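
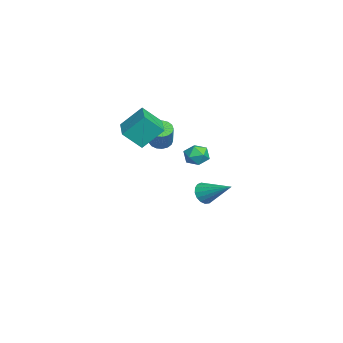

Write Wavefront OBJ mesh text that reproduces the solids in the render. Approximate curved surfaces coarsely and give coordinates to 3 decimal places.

v -1.97 -1.877 1.417
v -2.096 -0.729 2.595
v -2.027 -0.856 0.417
v -2.153 0.292 1.595
v -0.207 -1.732 1.465
v -0.333 -0.584 2.643
v -0.264 -0.711 0.465
v -0.39 0.437 1.643
v -4.201 0.215 -0.743
v -3.662 0.302 -1.114
v -2.781 0.333 0.172
v -3.319 0.245 0.543
v -3.761 0.596 -1.054
v -2.879 0.627 0.233
v -3.96 0.802 -0.922
v -3.079 0.833 0.365
v -4.215 0.874 -0.75
v -3.333 0.905 0.537
v -4.466 0.795 -0.576
v -3.585 0.826 0.711
v -4.657 0.583 -0.44
v -3.775 0.614 0.847
v -4.743 0.286 -0.374
v -3.862 0.317 0.913
v -4.705 -0.027 -0.392
v -3.823 0.004 0.894
v -4.551 -0.285 -0.491
v -3.67 -0.254 0.795
v -4.317 -0.428 -0.648
v -3.436 -0.397 0.639
v -4.057 -0.424 -0.827
v -3.175 -0.393 0.46
v -3.829 -0.274 -0.986
v -2.948 -0.243 0.301
v -3.687 -0.012 -1.09
v -2.805 0.019 0.197
v -2.59 2.544 -3.971
v -2.103 2.578 -4.528
v -1.59 3.956 -3.009
v -2.351 2.815 -4.617
v -2.654 2.989 -4.558
v -2.942 3.062 -4.365
v -3.149 3.015 -4.082
v -3.228 2.861 -3.773
v -3.161 2.634 -3.51
v -2.963 2.386 -3.352
v -2.68 2.175 -3.336
v -2.376 2.048 -3.466
v -2.12 2.034 -3.711
v -1.973 2.138 -4.016
v -1.967 2.334 -4.311
v 3.458 2.696 1.345
v 3.886 2.154 1.124
v 2.854 1.946 2.016
v 3.282 1.404 1.795
v 3.548 1.925 2.225
v 3.922 2.388 1.81
v 2.818 1.712 1.33
v 3.192 2.175 0.915
v 3.491 1.545 1.115
v 3.942 1.677 1.668
v 2.798 2.423 1.472
v 3.249 2.555 2.025
f 2 4 1
f 5 2 1
f 1 4 3
f 3 5 1
f 2 8 4
f 6 2 5
f 6 8 2
f 4 8 3
f 7 5 3
f 3 8 7
f 7 6 5
f 8 6 7
f 10 9 13
f 10 13 11
f 11 13 14
f 11 14 12
f 13 9 15
f 13 15 14
f 14 15 16
f 14 16 12
f 15 9 17
f 15 17 16
f 16 17 18
f 16 18 12
f 17 9 19
f 17 19 18
f 18 19 20
f 18 20 12
f 19 9 21
f 19 21 20
f 20 21 22
f 20 22 12
f 21 9 23
f 21 23 22
f 22 23 24
f 22 24 12
f 23 9 25
f 23 25 24
f 24 25 26
f 24 26 12
f 25 9 27
f 25 27 26
f 26 27 28
f 26 28 12
f 27 9 29
f 27 29 28
f 28 29 30
f 28 30 12
f 29 9 31
f 29 31 30
f 30 31 32
f 30 32 12
f 31 9 33
f 31 33 32
f 32 33 34
f 32 34 12
f 33 9 35
f 33 35 34
f 34 35 36
f 34 36 12
f 35 9 10
f 35 10 36
f 36 10 11
f 36 11 12
f 38 37 40
f 38 40 39
f 40 37 41
f 40 41 39
f 41 37 42
f 41 42 39
f 42 37 43
f 42 43 39
f 43 37 44
f 43 44 39
f 44 37 45
f 44 45 39
f 45 37 46
f 45 46 39
f 46 37 47
f 46 47 39
f 47 37 48
f 47 48 39
f 48 37 49
f 48 49 39
f 49 37 50
f 49 50 39
f 50 37 51
f 50 51 39
f 51 37 38
f 51 38 39
f 52 63 57
f 52 57 53
f 52 53 59
f 52 59 62
f 52 62 63
f 53 57 61
f 57 63 56
f 63 62 54
f 62 59 58
f 59 53 60
f 55 61 56
f 55 56 54
f 55 54 58
f 55 58 60
f 55 60 61
f 56 61 57
f 54 56 63
f 58 54 62
f 60 58 59
f 61 60 53



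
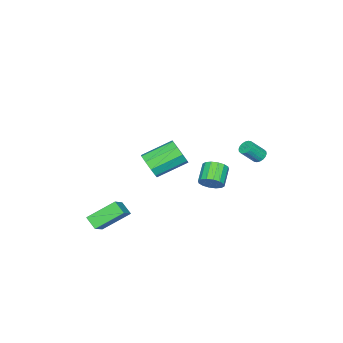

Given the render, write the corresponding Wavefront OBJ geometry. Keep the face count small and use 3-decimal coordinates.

v 3.961 -1.984 -4.479
v 3.759 -2.725 -3.904
v 2.772 -0.793 -3.362
v 2.57 -1.534 -2.787
v 5.21 -1.606 -3.553
v 5.008 -2.347 -2.978
v 4.021 -0.415 -2.436
v 3.819 -1.156 -1.861
v -0.753 2.47 -1.565
v -0.28 2.062 -1.082
v -1.374 1.682 -0.332
v -1.847 2.09 -0.815
v -0.299 2.436 -0.92
v -1.393 2.057 -0.169
v -0.439 2.82 -0.93
v -1.533 2.44 -0.18
v -0.664 3.11 -1.111
v -1.758 2.73 -0.361
v -0.912 3.229 -1.414
v -2.006 2.849 -0.663
v -1.118 3.144 -1.757
v -2.212 2.764 -1.006
v -1.226 2.878 -2.048
v -2.32 2.498 -1.298
v -1.207 2.503 -2.211
v -2.301 2.124 -1.46
v -1.067 2.12 -2.2
v -2.161 1.74 -1.45
v -0.842 1.83 -2.019
v -1.936 1.45 -1.269
v -0.594 1.711 -1.717
v -1.688 1.331 -0.966
v -0.388 1.796 -1.374
v -1.482 1.416 -0.623
v -4.05 3.754 -0.5
v -3.609 3.846 -0.779
v -2.89 3.318 0.18
v -3.33 3.226 0.46
v -3.633 4.043 -0.653
v -2.914 3.516 0.307
v -3.74 4.184 -0.496
v -3.02 3.656 0.464
v -3.908 4.239 -0.34
v -3.188 3.711 0.62
v -4.104 4.198 -0.215
v -3.384 3.67 0.744
v -4.289 4.069 -0.147
v -3.57 3.541 0.812
v -4.427 3.877 -0.149
v -3.708 3.35 0.811
v -4.49 3.662 -0.22
v -3.771 3.134 0.739
v -4.466 3.464 -0.347
v -3.747 2.937 0.613
v -4.36 3.324 -0.504
v -3.64 2.796 0.456
v -4.192 3.269 -0.66
v -3.472 2.741 0.3
v -3.996 3.31 -0.784
v -3.276 2.782 0.175
v -3.81 3.439 -0.852
v -3.091 2.911 0.107
v -3.672 3.63 -0.851
v -2.953 3.103 0.109
v 4.563 1.697 2.565
v 5.113 1.838 3.251
v 3.726 3.004 4.121
v 3.177 2.863 3.435
v 5.201 2.262 2.823
v 3.814 3.428 3.693
v 4.99 2.422 2.274
v 3.604 3.588 3.144
v 4.581 2.242 1.862
v 3.194 3.408 2.732
v 4.163 1.807 1.778
v 2.776 2.973 2.648
v 3.932 1.321 2.063
v 2.545 2.487 2.933
v 3.997 1.011 2.582
v 2.61 2.177 3.452
v 4.327 1.021 3.094
v 2.94 2.187 3.964
v 4.768 1.348 3.358
v 3.381 2.514 4.228
f 2 4 1
f 5 2 1
f 1 4 3
f 3 5 1
f 2 8 4
f 6 2 5
f 6 8 2
f 4 8 3
f 7 5 3
f 3 8 7
f 7 6 5
f 8 6 7
f 10 9 13
f 10 13 11
f 11 13 14
f 11 14 12
f 13 9 15
f 13 15 14
f 14 15 16
f 14 16 12
f 15 9 17
f 15 17 16
f 16 17 18
f 16 18 12
f 17 9 19
f 17 19 18
f 18 19 20
f 18 20 12
f 19 9 21
f 19 21 20
f 20 21 22
f 20 22 12
f 21 9 23
f 21 23 22
f 22 23 24
f 22 24 12
f 23 9 25
f 23 25 24
f 24 25 26
f 24 26 12
f 25 9 27
f 25 27 26
f 26 27 28
f 26 28 12
f 27 9 29
f 27 29 28
f 28 29 30
f 28 30 12
f 29 9 31
f 29 31 30
f 30 31 32
f 30 32 12
f 31 9 33
f 31 33 32
f 32 33 34
f 32 34 12
f 33 9 10
f 33 10 34
f 34 10 11
f 34 11 12
f 36 35 39
f 36 39 37
f 37 39 40
f 37 40 38
f 39 35 41
f 39 41 40
f 40 41 42
f 40 42 38
f 41 35 43
f 41 43 42
f 42 43 44
f 42 44 38
f 43 35 45
f 43 45 44
f 44 45 46
f 44 46 38
f 45 35 47
f 45 47 46
f 46 47 48
f 46 48 38
f 47 35 49
f 47 49 48
f 48 49 50
f 48 50 38
f 49 35 51
f 49 51 50
f 50 51 52
f 50 52 38
f 51 35 53
f 51 53 52
f 52 53 54
f 52 54 38
f 53 35 55
f 53 55 54
f 54 55 56
f 54 56 38
f 55 35 57
f 55 57 56
f 56 57 58
f 56 58 38
f 57 35 59
f 57 59 58
f 58 59 60
f 58 60 38
f 59 35 61
f 59 61 60
f 60 61 62
f 60 62 38
f 61 35 63
f 61 63 62
f 62 63 64
f 62 64 38
f 63 35 36
f 63 36 64
f 64 36 37
f 64 37 38
f 66 65 69
f 66 69 67
f 67 69 70
f 67 70 68
f 69 65 71
f 69 71 70
f 70 71 72
f 70 72 68
f 71 65 73
f 71 73 72
f 72 73 74
f 72 74 68
f 73 65 75
f 73 75 74
f 74 75 76
f 74 76 68
f 75 65 77
f 75 77 76
f 76 77 78
f 76 78 68
f 77 65 79
f 77 79 78
f 78 79 80
f 78 80 68
f 79 65 81
f 79 81 80
f 80 81 82
f 80 82 68
f 81 65 83
f 81 83 82
f 82 83 84
f 82 84 68
f 83 65 66
f 83 66 84
f 84 66 67
f 84 67 68



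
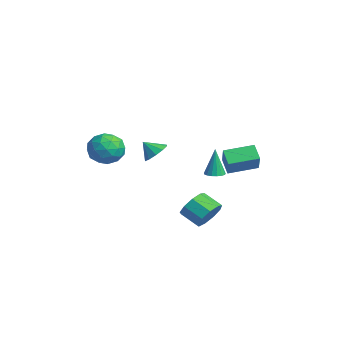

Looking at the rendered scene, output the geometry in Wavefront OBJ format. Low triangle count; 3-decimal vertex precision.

v 1.894 -2.106 3.073
v 2.204 -1.614 3.623
v 1.526 -2.694 3.807
v 1.746 -1.458 3.519
v 1.345 -1.549 3.244
v 1.154 -1.853 2.904
v 1.245 -2.253 2.629
v 1.585 -2.597 2.523
v 2.042 -2.753 2.628
v 2.443 -2.662 2.902
v 2.634 -2.358 3.242
v 2.543 -1.958 3.518
v 1.932 1.873 1.051
v 1.134 1.882 1.733
v 2.19 3.54 1.33
v 1.392 3.549 2.012
v 2.848 1.551 2.128
v 2.05 1.56 2.81
v 3.106 3.218 2.407
v 2.308 3.227 3.089
v -3.478 -2.05 0.959
v -2.794 -2.937 1.202
v -4.946 -3.023 1.538
v -4.262 -3.91 1.781
v -4.203 -2.952 2.407
v -3.296 -2.351 2.05
v -4.444 -3.609 0.69
v -3.537 -3.008 0.333
v -3.391 -3.901 1.036
v -3.242 -3.494 2.098
v -4.498 -2.466 0.642
v -4.349 -2.059 1.704
v -3.007 -2.408 1.03
v -4.733 -3.552 1.71
v -4.698 -2.989 2.078
v -4.297 -3.51 2.221
v -3.302 -2.063 1.528
v -2.9 -2.585 1.671
v -3.728 -2.594 2.379
v -4.84 -3.375 1.069
v -4.438 -3.897 1.212
v -3.443 -2.45 0.519
v -3.042 -2.971 0.662
v -4.012 -3.366 0.361
v -2.956 -3.496 1.075
v -3.819 -4.068 1.415
v -3.926 -3.891 0.774
v -3.393 -3.537 0.564
v -2.868 -3.257 1.699
v -3.732 -3.829 2.039
v -3.697 -3.266 2.407
v -3.163 -2.912 2.197
v -3.22 -3.824 1.601
v -4.008 -2.131 0.701
v -4.872 -2.703 1.041
v -4.577 -3.048 0.543
v -4.043 -2.694 0.333
v -3.921 -1.892 1.325
v -4.784 -2.464 1.665
v -4.347 -2.423 2.176
v -3.814 -2.069 1.966
v -4.52 -2.136 1.139
v -3.27 3.181 -1.176
v -2.786 2.814 -1.118
v -3.43 3.259 0.656
v -2.671 3.082 -1.119
v -2.693 3.373 -1.134
v -2.847 3.62 -1.158
v -3.099 3.766 -1.186
v -3.389 3.778 -1.212
v -3.653 3.653 -1.229
v -3.828 3.42 -1.235
v -3.876 3.132 -1.226
v -3.786 2.855 -1.206
v -3.577 2.653 -1.18
v -3.298 2.572 -1.152
v -3.012 2.63 -1.13
v 3.379 0.32 -1.242
v 3.75 0.634 -0.426
v 2.891 -0.026 0.218
v 2.521 -0.34 -0.598
v 3.285 1.04 -0.629
v 2.426 0.38 0.014
v 2.865 1.109 -1.12
v 2.006 0.449 -0.476
v 2.685 0.809 -1.667
v 1.826 0.149 -1.024
v 2.83 0.28 -2.016
v 1.971 -0.38 -1.372
v 3.232 -0.23 -2.002
v 2.373 -0.89 -1.358
v 3.703 -0.483 -1.633
v 2.845 -1.143 -0.989
v 4.023 -0.36 -1.081
v 3.164 -1.02 -0.437
v 4.041 0.081 -0.604
v 3.183 -0.579 0.04
f 2 1 4
f 2 4 3
f 4 1 5
f 4 5 3
f 5 1 6
f 5 6 3
f 6 1 7
f 6 7 3
f 7 1 8
f 7 8 3
f 8 1 9
f 8 9 3
f 9 1 10
f 9 10 3
f 10 1 11
f 10 11 3
f 11 1 12
f 11 12 3
f 12 1 2
f 12 2 3
f 14 16 13
f 17 14 13
f 13 16 15
f 15 17 13
f 14 20 16
f 18 14 17
f 18 20 14
f 16 20 15
f 19 17 15
f 15 20 19
f 19 18 17
f 20 18 19
f 21 58 37
f 58 32 61
f 37 61 26
f 58 61 37
f 21 37 33
f 37 26 38
f 33 38 22
f 37 38 33
f 21 33 42
f 33 22 43
f 42 43 28
f 33 43 42
f 21 42 54
f 42 28 57
f 54 57 31
f 42 57 54
f 21 54 58
f 54 31 62
f 58 62 32
f 54 62 58
f 22 38 49
f 38 26 52
f 49 52 30
f 38 52 49
f 26 61 39
f 61 32 60
f 39 60 25
f 61 60 39
f 32 62 59
f 62 31 55
f 59 55 23
f 62 55 59
f 31 57 56
f 57 28 44
f 56 44 27
f 57 44 56
f 28 43 48
f 43 22 45
f 48 45 29
f 43 45 48
f 24 50 36
f 50 30 51
f 36 51 25
f 50 51 36
f 24 36 34
f 36 25 35
f 34 35 23
f 36 35 34
f 24 34 41
f 34 23 40
f 41 40 27
f 34 40 41
f 24 41 46
f 41 27 47
f 46 47 29
f 41 47 46
f 24 46 50
f 46 29 53
f 50 53 30
f 46 53 50
f 25 51 39
f 51 30 52
f 39 52 26
f 51 52 39
f 23 35 59
f 35 25 60
f 59 60 32
f 35 60 59
f 27 40 56
f 40 23 55
f 56 55 31
f 40 55 56
f 29 47 48
f 47 27 44
f 48 44 28
f 47 44 48
f 30 53 49
f 53 29 45
f 49 45 22
f 53 45 49
f 64 63 66
f 64 66 65
f 66 63 67
f 66 67 65
f 67 63 68
f 67 68 65
f 68 63 69
f 68 69 65
f 69 63 70
f 69 70 65
f 70 63 71
f 70 71 65
f 71 63 72
f 71 72 65
f 72 63 73
f 72 73 65
f 73 63 74
f 73 74 65
f 74 63 75
f 74 75 65
f 75 63 76
f 75 76 65
f 76 63 77
f 76 77 65
f 77 63 64
f 77 64 65
f 79 78 82
f 79 82 80
f 80 82 83
f 80 83 81
f 82 78 84
f 82 84 83
f 83 84 85
f 83 85 81
f 84 78 86
f 84 86 85
f 85 86 87
f 85 87 81
f 86 78 88
f 86 88 87
f 87 88 89
f 87 89 81
f 88 78 90
f 88 90 89
f 89 90 91
f 89 91 81
f 90 78 92
f 90 92 91
f 91 92 93
f 91 93 81
f 92 78 94
f 92 94 93
f 93 94 95
f 93 95 81
f 94 78 96
f 94 96 95
f 95 96 97
f 95 97 81
f 96 78 79
f 96 79 97
f 97 79 80
f 97 80 81



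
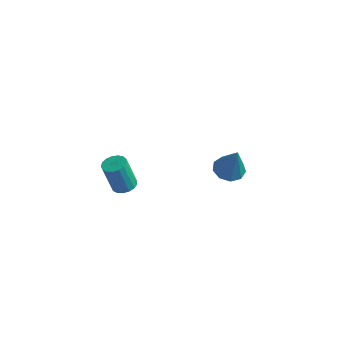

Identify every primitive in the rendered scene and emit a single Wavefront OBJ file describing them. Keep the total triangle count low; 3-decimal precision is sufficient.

v 2.266 -3.143 2.167
v 2.717 -3.399 2.205
v 2.445 -3.673 3.572
v 1.994 -3.417 3.533
v 2.776 -3.165 2.264
v 2.505 -3.438 3.631
v 2.719 -2.925 2.3
v 2.447 -3.199 3.667
v 2.557 -2.736 2.306
v 2.286 -3.009 3.673
v 2.329 -2.64 2.28
v 2.058 -2.913 3.647
v 2.087 -2.659 2.228
v 1.815 -2.932 3.595
v 1.885 -2.789 2.162
v 1.613 -3.063 3.529
v 1.771 -3 2.097
v 1.499 -3.274 3.464
v 1.77 -3.244 2.048
v 1.498 -3.518 3.414
v 1.883 -3.465 2.026
v 1.611 -3.739 3.393
v 2.083 -3.612 2.036
v 1.811 -3.886 3.403
v 2.325 -3.652 2.077
v 2.054 -3.925 3.443
v 2.554 -3.575 2.138
v 2.283 -3.848 3.504
v 3.565 2.037 0.146
v 4.13 2.422 -0.006
v 4.115 1.823 1.654
v 3.78 2.703 0.162
v 3.33 2.672 0.321
v 2.99 2.345 0.399
v 2.918 1.873 0.358
v 3.15 1.478 0.218
v 3.576 1.345 0.044
v 3.996 1.535 -0.083
v 4.215 1.961 -0.102
f 2 1 5
f 2 5 3
f 3 5 6
f 3 6 4
f 5 1 7
f 5 7 6
f 6 7 8
f 6 8 4
f 7 1 9
f 7 9 8
f 8 9 10
f 8 10 4
f 9 1 11
f 9 11 10
f 10 11 12
f 10 12 4
f 11 1 13
f 11 13 12
f 12 13 14
f 12 14 4
f 13 1 15
f 13 15 14
f 14 15 16
f 14 16 4
f 15 1 17
f 15 17 16
f 16 17 18
f 16 18 4
f 17 1 19
f 17 19 18
f 18 19 20
f 18 20 4
f 19 1 21
f 19 21 20
f 20 21 22
f 20 22 4
f 21 1 23
f 21 23 22
f 22 23 24
f 22 24 4
f 23 1 25
f 23 25 24
f 24 25 26
f 24 26 4
f 25 1 27
f 25 27 26
f 26 27 28
f 26 28 4
f 27 1 2
f 27 2 28
f 28 2 3
f 28 3 4
f 30 29 32
f 30 32 31
f 32 29 33
f 32 33 31
f 33 29 34
f 33 34 31
f 34 29 35
f 34 35 31
f 35 29 36
f 35 36 31
f 36 29 37
f 36 37 31
f 37 29 38
f 37 38 31
f 38 29 39
f 38 39 31
f 39 29 30
f 39 30 31



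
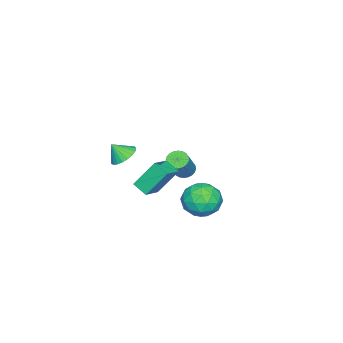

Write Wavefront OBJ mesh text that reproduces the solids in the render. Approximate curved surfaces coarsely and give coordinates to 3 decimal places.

v 3.422 -2.456 2.149
v 3.906 -2.901 1.693
v 3.658 -3.024 2.951
v 4.112 -2.663 1.801
v 4.199 -2.389 1.969
v 4.151 -2.127 2.168
v 3.978 -1.922 2.364
v 3.708 -1.809 2.523
v 3.389 -1.808 2.617
v 3.076 -1.92 2.63
v 2.822 -2.124 2.56
v 2.673 -2.385 2.419
v 2.653 -2.659 2.231
v 2.766 -2.898 2.029
v 2.993 -3.06 1.848
v 3.293 -3.118 1.719
v 3.617 -3.062 1.664
v -0.69 1.02 -2.212
v 0.259 0.376 -1.945
v -1.119 -0.196 -3.615
v -0.17 -0.84 -3.348
v -1.084 -0.802 -2.606
v -0.819 -0.051 -1.739
v -0.041 0.231 -3.821
v 0.224 0.982 -2.954
v 0.66 -0.112 -2.939
v 0.016 -0.75 -2.188
v -0.876 0.93 -3.372
v -1.52 0.292 -2.621
v -0.177 0.805 -1.956
v -0.683 -0.625 -3.604
v -1.22 -0.603 -3.169
v -0.662 -0.981 -3.011
v -0.811 0.554 -1.834
v -0.253 0.175 -1.677
v -1.043 -0.517 -2.066
v -0.607 0.005 -3.883
v -0.049 -0.374 -3.726
v -0.198 1.161 -2.549
v 0.36 0.783 -2.391
v 0.183 0.697 -3.494
v 0.616 0.14 -2.383
v 0.363 -0.575 -3.207
v 0.439 0.054 -3.485
v 0.595 0.496 -2.976
v 0.237 -0.236 -1.941
v -0.015 -0.95 -2.766
v -0.553 -0.928 -2.33
v -0.397 -0.487 -1.82
v 0.473 -0.522 -2.526
v -0.845 1.13 -2.794
v -1.097 0.416 -3.619
v -0.463 0.667 -3.74
v -0.307 1.108 -3.23
v -1.223 0.755 -2.353
v -1.476 0.04 -3.177
v -1.455 -0.316 -2.584
v -1.299 0.126 -2.075
v -1.333 0.702 -3.034
v -4.039 -2.65 -3.286
v -3.582 -2.948 -3.62
v -2.443 -2.828 -2.168
v -2.901 -2.53 -1.834
v -3.535 -2.709 -3.677
v -2.397 -2.589 -2.224
v -3.566 -2.461 -3.673
v -2.427 -2.341 -2.22
v -3.668 -2.242 -3.611
v -2.529 -2.122 -2.158
v -3.827 -2.085 -3.5
v -2.688 -1.965 -2.047
v -4.019 -2.014 -3.356
v -2.88 -1.894 -1.903
v -4.213 -2.04 -3.201
v -3.074 -1.92 -1.748
v -4.381 -2.159 -3.059
v -3.242 -2.038 -1.607
v -4.497 -2.352 -2.952
v -3.358 -2.232 -1.5
v -4.543 -2.591 -2.896
v -3.405 -2.471 -1.443
v -4.513 -2.839 -2.9
v -3.374 -2.719 -1.447
v -4.411 -3.058 -2.962
v -3.272 -2.938 -1.509
v -4.252 -3.215 -3.073
v -3.113 -3.095 -1.62
v -4.06 -3.286 -3.217
v -2.921 -3.166 -1.764
v -3.866 -3.26 -3.372
v -2.727 -3.14 -1.919
v -3.698 -3.142 -3.513
v -2.559 -3.021 -2.061
v -1.574 -1.787 -1.771
v -1.814 -2.65 -1.326
v -0.345 -1.871 -1.27
v -0.585 -2.734 -0.825
v -0.995 -2.766 -3.355
v -1.235 -3.629 -2.91
v 0.234 -2.85 -2.854
v -0.006 -3.713 -2.409
f 2 1 4
f 2 4 3
f 4 1 5
f 4 5 3
f 5 1 6
f 5 6 3
f 6 1 7
f 6 7 3
f 7 1 8
f 7 8 3
f 8 1 9
f 8 9 3
f 9 1 10
f 9 10 3
f 10 1 11
f 10 11 3
f 11 1 12
f 11 12 3
f 12 1 13
f 12 13 3
f 13 1 14
f 13 14 3
f 14 1 15
f 14 15 3
f 15 1 16
f 15 16 3
f 16 1 17
f 16 17 3
f 17 1 2
f 17 2 3
f 18 55 34
f 55 29 58
f 34 58 23
f 55 58 34
f 18 34 30
f 34 23 35
f 30 35 19
f 34 35 30
f 18 30 39
f 30 19 40
f 39 40 25
f 30 40 39
f 18 39 51
f 39 25 54
f 51 54 28
f 39 54 51
f 18 51 55
f 51 28 59
f 55 59 29
f 51 59 55
f 19 35 46
f 35 23 49
f 46 49 27
f 35 49 46
f 23 58 36
f 58 29 57
f 36 57 22
f 58 57 36
f 29 59 56
f 59 28 52
f 56 52 20
f 59 52 56
f 28 54 53
f 54 25 41
f 53 41 24
f 54 41 53
f 25 40 45
f 40 19 42
f 45 42 26
f 40 42 45
f 21 47 33
f 47 27 48
f 33 48 22
f 47 48 33
f 21 33 31
f 33 22 32
f 31 32 20
f 33 32 31
f 21 31 38
f 31 20 37
f 38 37 24
f 31 37 38
f 21 38 43
f 38 24 44
f 43 44 26
f 38 44 43
f 21 43 47
f 43 26 50
f 47 50 27
f 43 50 47
f 22 48 36
f 48 27 49
f 36 49 23
f 48 49 36
f 20 32 56
f 32 22 57
f 56 57 29
f 32 57 56
f 24 37 53
f 37 20 52
f 53 52 28
f 37 52 53
f 26 44 45
f 44 24 41
f 45 41 25
f 44 41 45
f 27 50 46
f 50 26 42
f 46 42 19
f 50 42 46
f 61 60 64
f 61 64 62
f 62 64 65
f 62 65 63
f 64 60 66
f 64 66 65
f 65 66 67
f 65 67 63
f 66 60 68
f 66 68 67
f 67 68 69
f 67 69 63
f 68 60 70
f 68 70 69
f 69 70 71
f 69 71 63
f 70 60 72
f 70 72 71
f 71 72 73
f 71 73 63
f 72 60 74
f 72 74 73
f 73 74 75
f 73 75 63
f 74 60 76
f 74 76 75
f 75 76 77
f 75 77 63
f 76 60 78
f 76 78 77
f 77 78 79
f 77 79 63
f 78 60 80
f 78 80 79
f 79 80 81
f 79 81 63
f 80 60 82
f 80 82 81
f 81 82 83
f 81 83 63
f 82 60 84
f 82 84 83
f 83 84 85
f 83 85 63
f 84 60 86
f 84 86 85
f 85 86 87
f 85 87 63
f 86 60 88
f 86 88 87
f 87 88 89
f 87 89 63
f 88 60 90
f 88 90 89
f 89 90 91
f 89 91 63
f 90 60 92
f 90 92 91
f 91 92 93
f 91 93 63
f 92 60 61
f 92 61 93
f 93 61 62
f 93 62 63
f 95 97 94
f 98 95 94
f 94 97 96
f 96 98 94
f 95 101 97
f 99 95 98
f 99 101 95
f 97 101 96
f 100 98 96
f 96 101 100
f 100 99 98
f 101 99 100



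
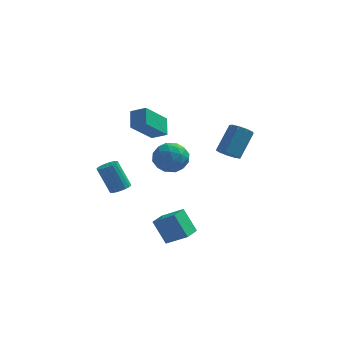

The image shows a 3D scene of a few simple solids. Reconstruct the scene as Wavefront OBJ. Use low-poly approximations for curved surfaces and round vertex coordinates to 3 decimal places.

v -1.319 -3.137 1.442
v -0.833 -2.83 1.612
v -1.554 -2.515 3.108
v -2.041 -2.823 2.938
v -0.985 -2.642 1.499
v -1.707 -2.327 2.994
v -1.204 -2.553 1.375
v -1.926 -2.238 2.87
v -1.446 -2.579 1.264
v -2.167 -2.264 2.759
v -1.662 -2.716 1.188
v -2.383 -2.401 2.684
v -1.811 -2.936 1.163
v -2.532 -2.621 2.658
v -1.862 -3.196 1.193
v -2.583 -2.881 2.688
v -1.806 -3.445 1.272
v -2.527 -3.13 2.768
v -1.653 -3.633 1.386
v -2.375 -3.318 2.881
v -1.434 -3.722 1.51
v -2.156 -3.407 3.005
v -1.193 -3.696 1.621
v -1.914 -3.381 3.116
v -0.977 -3.559 1.696
v -1.698 -3.244 3.192
v -0.828 -3.339 1.722
v -1.549 -3.024 3.217
v -0.777 -3.079 1.692
v -1.498 -2.764 3.187
v 0.344 -0.777 3.376
v 1.1 -0.076 3.226
v 0.86 -1.624 2.014
v 1.616 -0.923 1.864
v 1.658 -1.568 2.68
v 1.34 -1.045 3.521
v 0.62 -0.655 1.719
v 0.302 -0.132 2.56
v 1.27 -0.001 2.202
v 1.912 -0.565 2.796
v 0.048 -1.135 2.444
v 0.69 -1.699 3.038
v 0.677 -0.352 3.42
v 1.283 -1.348 1.82
v 1.309 -1.727 2.299
v 1.752 -1.315 2.211
v 0.818 -0.922 3.594
v 1.262 -0.51 3.506
v 1.59 -1.387 3.185
v 0.698 -1.19 1.734
v 1.142 -0.778 1.646
v 0.208 -0.385 3.029
v 0.651 0.027 2.941
v 0.37 -0.313 2.055
v 1.221 0.104 2.731
v 1.524 -0.394 1.93
v 0.939 -0.236 1.844
v 0.752 0.071 2.339
v 1.598 -0.228 3.08
v 1.901 -0.726 2.28
v 1.926 -1.105 2.759
v 1.739 -0.798 3.253
v 1.698 -0.184 2.478
v 0.059 -0.974 2.96
v 0.362 -1.472 2.16
v 0.221 -0.902 1.987
v 0.034 -0.595 2.481
v 0.436 -1.306 3.31
v 0.739 -1.804 2.509
v 1.208 -1.771 2.901
v 1.021 -1.464 3.396
v 0.262 -1.516 2.762
v -0.501 0.569 4.27
v -0.634 1.501 4.999
v -1.365 0.772 3.854
v -1.498 1.703 4.583
v 0.458 1.797 2.877
v 0.325 2.728 3.606
v -0.406 1.999 2.461
v -0.539 2.931 3.19
v 1.155 -4.29 -1.78
v 0.42 -3.854 -0.486
v 1.498 -3.216 -1.947
v 0.763 -2.78 -0.653
v 2.297 -4.54 -1.047
v 1.562 -4.104 0.247
v 2.64 -3.466 -1.214
v 1.905 -3.03 0.08
v 3.666 2.553 1.178
v 4.303 2.612 0.849
v 4.912 3.747 2.232
v 4.274 3.687 2.562
v 3.999 2.966 0.692
v 4.608 4.101 2.076
v 3.539 3.127 0.763
v 4.147 4.262 2.146
v 3.138 3.019 1.028
v 3.747 4.154 2.411
v 2.984 2.693 1.363
v 3.593 3.827 2.747
v 3.149 2.301 1.612
v 3.758 3.436 2.995
v 3.556 2.027 1.658
v 4.164 3.162 3.041
v 4.014 1.999 1.479
v 4.623 3.134 2.863
v 4.309 2.23 1.16
v 4.918 3.365 2.543
f 2 1 5
f 2 5 3
f 3 5 6
f 3 6 4
f 5 1 7
f 5 7 6
f 6 7 8
f 6 8 4
f 7 1 9
f 7 9 8
f 8 9 10
f 8 10 4
f 9 1 11
f 9 11 10
f 10 11 12
f 10 12 4
f 11 1 13
f 11 13 12
f 12 13 14
f 12 14 4
f 13 1 15
f 13 15 14
f 14 15 16
f 14 16 4
f 15 1 17
f 15 17 16
f 16 17 18
f 16 18 4
f 17 1 19
f 17 19 18
f 18 19 20
f 18 20 4
f 19 1 21
f 19 21 20
f 20 21 22
f 20 22 4
f 21 1 23
f 21 23 22
f 22 23 24
f 22 24 4
f 23 1 25
f 23 25 24
f 24 25 26
f 24 26 4
f 25 1 27
f 25 27 26
f 26 27 28
f 26 28 4
f 27 1 29
f 27 29 28
f 28 29 30
f 28 30 4
f 29 1 2
f 29 2 30
f 30 2 3
f 30 3 4
f 31 68 47
f 68 42 71
f 47 71 36
f 68 71 47
f 31 47 43
f 47 36 48
f 43 48 32
f 47 48 43
f 31 43 52
f 43 32 53
f 52 53 38
f 43 53 52
f 31 52 64
f 52 38 67
f 64 67 41
f 52 67 64
f 31 64 68
f 64 41 72
f 68 72 42
f 64 72 68
f 32 48 59
f 48 36 62
f 59 62 40
f 48 62 59
f 36 71 49
f 71 42 70
f 49 70 35
f 71 70 49
f 42 72 69
f 72 41 65
f 69 65 33
f 72 65 69
f 41 67 66
f 67 38 54
f 66 54 37
f 67 54 66
f 38 53 58
f 53 32 55
f 58 55 39
f 53 55 58
f 34 60 46
f 60 40 61
f 46 61 35
f 60 61 46
f 34 46 44
f 46 35 45
f 44 45 33
f 46 45 44
f 34 44 51
f 44 33 50
f 51 50 37
f 44 50 51
f 34 51 56
f 51 37 57
f 56 57 39
f 51 57 56
f 34 56 60
f 56 39 63
f 60 63 40
f 56 63 60
f 35 61 49
f 61 40 62
f 49 62 36
f 61 62 49
f 33 45 69
f 45 35 70
f 69 70 42
f 45 70 69
f 37 50 66
f 50 33 65
f 66 65 41
f 50 65 66
f 39 57 58
f 57 37 54
f 58 54 38
f 57 54 58
f 40 63 59
f 63 39 55
f 59 55 32
f 63 55 59
f 74 76 73
f 77 74 73
f 73 76 75
f 75 77 73
f 74 80 76
f 78 74 77
f 78 80 74
f 76 80 75
f 79 77 75
f 75 80 79
f 79 78 77
f 80 78 79
f 82 84 81
f 85 82 81
f 81 84 83
f 83 85 81
f 82 88 84
f 86 82 85
f 86 88 82
f 84 88 83
f 87 85 83
f 83 88 87
f 87 86 85
f 88 86 87
f 90 89 93
f 90 93 91
f 91 93 94
f 91 94 92
f 93 89 95
f 93 95 94
f 94 95 96
f 94 96 92
f 95 89 97
f 95 97 96
f 96 97 98
f 96 98 92
f 97 89 99
f 97 99 98
f 98 99 100
f 98 100 92
f 99 89 101
f 99 101 100
f 100 101 102
f 100 102 92
f 101 89 103
f 101 103 102
f 102 103 104
f 102 104 92
f 103 89 105
f 103 105 104
f 104 105 106
f 104 106 92
f 105 89 107
f 105 107 106
f 106 107 108
f 106 108 92
f 107 89 90
f 107 90 108
f 108 90 91
f 108 91 92



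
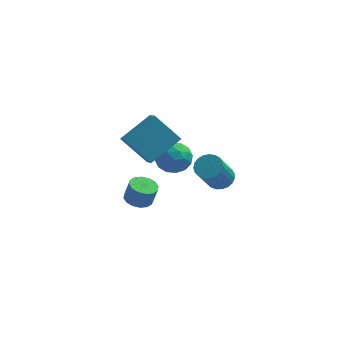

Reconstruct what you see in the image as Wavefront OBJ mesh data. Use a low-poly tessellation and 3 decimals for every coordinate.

v -2.497 -3.838 -0.36
v -1.997 -3.294 -0.485
v -1.703 -3.317 0.596
v -2.203 -3.862 0.72
v -2.325 -3.109 -0.391
v -2.031 -3.132 0.689
v -2.7 -3.12 -0.29
v -2.406 -3.143 0.791
v -3.02 -3.323 -0.207
v -2.726 -3.346 0.874
v -3.2 -3.665 -0.165
v -2.906 -3.688 0.915
v -3.192 -4.053 -0.176
v -2.897 -4.076 0.905
v -2.997 -4.383 -0.236
v -2.703 -4.406 0.845
v -2.669 -4.568 -0.329
v -2.375 -4.591 0.751
v -2.294 -4.557 -0.431
v -2 -4.58 0.65
v -1.974 -4.354 -0.514
v -1.68 -4.377 0.567
v -1.794 -4.012 -0.555
v -1.5 -4.035 0.525
v -1.803 -3.624 -0.545
v -1.508 -3.647 0.536
v -2.518 2.984 -1.862
v -1.813 3.782 -1.734
v -1.347 2.098 -2.786
v -0.642 2.896 -2.658
v -0.927 2.292 -1.818
v -1.651 2.84 -1.247
v -1.509 3.04 -3.273
v -2.233 3.588 -2.702
v -1.189 3.816 -2.605
v -0.83 3.354 -1.707
v -2.33 2.526 -2.813
v -1.971 2.064 -1.915
v -2.268 3.461 -1.717
v -0.892 2.419 -2.803
v -1.059 2.064 -2.31
v -0.645 2.533 -2.234
v -2.173 2.907 -1.431
v -1.759 3.376 -1.356
v -1.238 2.501 -1.405
v -1.401 2.504 -3.164
v -0.987 2.973 -3.089
v -2.515 3.347 -2.286
v -2.101 3.816 -2.21
v -1.922 3.379 -3.115
v -1.487 3.95 -2.154
v -0.799 3.429 -2.697
v -1.308 3.514 -3.058
v -1.734 3.836 -2.723
v -1.276 3.679 -1.626
v -0.588 3.158 -2.169
v -0.756 2.803 -1.675
v -1.181 3.125 -1.34
v -0.909 3.699 -2.138
v -2.572 2.722 -2.351
v -1.884 2.201 -2.894
v -1.979 2.755 -3.18
v -2.404 3.077 -2.845
v -2.361 2.451 -1.823
v -1.673 1.93 -2.366
v -1.426 2.044 -1.797
v -1.852 2.366 -1.462
v -2.251 2.181 -2.382
v 1.218 -0.366 -1.06
v 1.764 0.008 -0.647
v 1.268 -1.139 1.052
v 0.722 -1.514 0.64
v 1.503 0.194 -0.598
v 1.007 -0.953 1.101
v 1.193 0.283 -0.629
v 0.696 -0.864 1.071
v 0.887 0.26 -0.734
v 0.39 -0.887 0.966
v 0.638 0.129 -0.895
v 0.142 -1.019 0.804
v 0.49 -0.088 -1.085
v -0.007 -1.236 0.615
v 0.467 -0.354 -1.271
v -0.029 -1.501 0.429
v 0.575 -0.621 -1.42
v 0.078 -1.768 0.28
v 0.793 -0.844 -1.507
v 0.297 -1.992 0.193
v 1.086 -0.985 -1.516
v 0.589 -2.132 0.183
v 1.401 -1.018 -1.447
v 0.904 -2.166 0.253
v 1.684 -0.939 -1.311
v 1.188 -2.087 0.389
v 1.887 -0.761 -1.131
v 1.391 -1.909 0.569
v 1.974 -0.515 -0.939
v 1.478 -1.662 0.76
v 1.931 -0.243 -0.768
v 1.434 -1.39 0.932
v -4.071 0.768 0.628
v -3.734 -0.106 1.242
v -2.684 2.044 1.683
v -2.347 1.17 2.297
v -2.633 0.35 -0.757
v -2.296 -0.524 -0.143
v -1.246 1.626 0.298
v -0.909 0.752 0.912
f 2 1 5
f 2 5 3
f 3 5 6
f 3 6 4
f 5 1 7
f 5 7 6
f 6 7 8
f 6 8 4
f 7 1 9
f 7 9 8
f 8 9 10
f 8 10 4
f 9 1 11
f 9 11 10
f 10 11 12
f 10 12 4
f 11 1 13
f 11 13 12
f 12 13 14
f 12 14 4
f 13 1 15
f 13 15 14
f 14 15 16
f 14 16 4
f 15 1 17
f 15 17 16
f 16 17 18
f 16 18 4
f 17 1 19
f 17 19 18
f 18 19 20
f 18 20 4
f 19 1 21
f 19 21 20
f 20 21 22
f 20 22 4
f 21 1 23
f 21 23 22
f 22 23 24
f 22 24 4
f 23 1 25
f 23 25 24
f 24 25 26
f 24 26 4
f 25 1 2
f 25 2 26
f 26 2 3
f 26 3 4
f 27 64 43
f 64 38 67
f 43 67 32
f 64 67 43
f 27 43 39
f 43 32 44
f 39 44 28
f 43 44 39
f 27 39 48
f 39 28 49
f 48 49 34
f 39 49 48
f 27 48 60
f 48 34 63
f 60 63 37
f 48 63 60
f 27 60 64
f 60 37 68
f 64 68 38
f 60 68 64
f 28 44 55
f 44 32 58
f 55 58 36
f 44 58 55
f 32 67 45
f 67 38 66
f 45 66 31
f 67 66 45
f 38 68 65
f 68 37 61
f 65 61 29
f 68 61 65
f 37 63 62
f 63 34 50
f 62 50 33
f 63 50 62
f 34 49 54
f 49 28 51
f 54 51 35
f 49 51 54
f 30 56 42
f 56 36 57
f 42 57 31
f 56 57 42
f 30 42 40
f 42 31 41
f 40 41 29
f 42 41 40
f 30 40 47
f 40 29 46
f 47 46 33
f 40 46 47
f 30 47 52
f 47 33 53
f 52 53 35
f 47 53 52
f 30 52 56
f 52 35 59
f 56 59 36
f 52 59 56
f 31 57 45
f 57 36 58
f 45 58 32
f 57 58 45
f 29 41 65
f 41 31 66
f 65 66 38
f 41 66 65
f 33 46 62
f 46 29 61
f 62 61 37
f 46 61 62
f 35 53 54
f 53 33 50
f 54 50 34
f 53 50 54
f 36 59 55
f 59 35 51
f 55 51 28
f 59 51 55
f 70 69 73
f 70 73 71
f 71 73 74
f 71 74 72
f 73 69 75
f 73 75 74
f 74 75 76
f 74 76 72
f 75 69 77
f 75 77 76
f 76 77 78
f 76 78 72
f 77 69 79
f 77 79 78
f 78 79 80
f 78 80 72
f 79 69 81
f 79 81 80
f 80 81 82
f 80 82 72
f 81 69 83
f 81 83 82
f 82 83 84
f 82 84 72
f 83 69 85
f 83 85 84
f 84 85 86
f 84 86 72
f 85 69 87
f 85 87 86
f 86 87 88
f 86 88 72
f 87 69 89
f 87 89 88
f 88 89 90
f 88 90 72
f 89 69 91
f 89 91 90
f 90 91 92
f 90 92 72
f 91 69 93
f 91 93 92
f 92 93 94
f 92 94 72
f 93 69 95
f 93 95 94
f 94 95 96
f 94 96 72
f 95 69 97
f 95 97 96
f 96 97 98
f 96 98 72
f 97 69 99
f 97 99 98
f 98 99 100
f 98 100 72
f 99 69 70
f 99 70 100
f 100 70 71
f 100 71 72
f 102 104 101
f 105 102 101
f 101 104 103
f 103 105 101
f 102 108 104
f 106 102 105
f 106 108 102
f 104 108 103
f 107 105 103
f 103 108 107
f 107 106 105
f 108 106 107



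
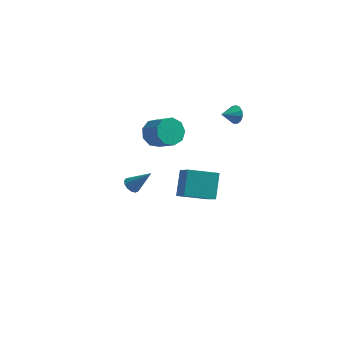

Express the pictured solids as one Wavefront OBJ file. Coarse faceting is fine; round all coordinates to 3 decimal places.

v -1.025 1.634 1.102
v -0.385 1.679 0.416
v 0.646 0.97 1.331
v 0.005 0.926 2.018
v -0.35 2.205 0.783
v 0.681 1.496 1.699
v -0.631 2.464 1.3
v 0.4 1.755 2.216
v -1.096 2.335 1.725
v -0.066 1.626 2.64
v -1.529 1.878 1.858
v -0.498 1.169 2.773
v -1.726 1.307 1.637
v -0.695 0.598 2.553
v -1.595 0.889 1.166
v -0.564 0.181 2.082
v -1.198 0.82 0.666
v -0.167 0.111 1.581
v -0.72 1.132 0.369
v 0.311 0.423 1.285
v -1.977 -0.324 -2.08
v -1.569 -0.433 -2.448
v -0.863 -0.216 -0.88
v -1.604 -0.119 -2.444
v -1.757 0.129 -2.324
v -1.98 0.234 -2.127
v -2.202 0.161 -1.915
v -2.352 -0.066 -1.755
v -2.383 -0.375 -1.698
v -2.285 -0.668 -1.762
v -2.089 -0.852 -1.928
v -1.857 -0.868 -2.141
v -1.663 -0.712 -2.335
v 3.18 3.26 2.207
v 3.585 3.137 2.687
v 2.5 2.6 2.613
v 3.381 3.414 2.795
v 3.112 3.642 2.716
v 2.866 3.748 2.476
v 2.718 3.7 2.15
v 2.718 3.511 1.842
v 2.864 3.243 1.651
v 3.11 2.98 1.636
v 3.378 2.806 1.802
v 3.584 2.776 2.097
v 3.661 2.899 2.427
v 2.198 -5.463 2.308
v 2.14 -4.322 3.498
v 1.464 -4.099 0.965
v 1.406 -2.958 2.156
v 3.794 -4.982 1.924
v 3.736 -3.841 3.115
v 3.06 -3.618 0.582
v 3.002 -2.477 1.772
f 2 1 5
f 2 5 3
f 3 5 6
f 3 6 4
f 5 1 7
f 5 7 6
f 6 7 8
f 6 8 4
f 7 1 9
f 7 9 8
f 8 9 10
f 8 10 4
f 9 1 11
f 9 11 10
f 10 11 12
f 10 12 4
f 11 1 13
f 11 13 12
f 12 13 14
f 12 14 4
f 13 1 15
f 13 15 14
f 14 15 16
f 14 16 4
f 15 1 17
f 15 17 16
f 16 17 18
f 16 18 4
f 17 1 19
f 17 19 18
f 18 19 20
f 18 20 4
f 19 1 2
f 19 2 20
f 20 2 3
f 20 3 4
f 22 21 24
f 22 24 23
f 24 21 25
f 24 25 23
f 25 21 26
f 25 26 23
f 26 21 27
f 26 27 23
f 27 21 28
f 27 28 23
f 28 21 29
f 28 29 23
f 29 21 30
f 29 30 23
f 30 21 31
f 30 31 23
f 31 21 32
f 31 32 23
f 32 21 33
f 32 33 23
f 33 21 22
f 33 22 23
f 35 34 37
f 35 37 36
f 37 34 38
f 37 38 36
f 38 34 39
f 38 39 36
f 39 34 40
f 39 40 36
f 40 34 41
f 40 41 36
f 41 34 42
f 41 42 36
f 42 34 43
f 42 43 36
f 43 34 44
f 43 44 36
f 44 34 45
f 44 45 36
f 45 34 46
f 45 46 36
f 46 34 35
f 46 35 36
f 48 50 47
f 51 48 47
f 47 50 49
f 49 51 47
f 48 54 50
f 52 48 51
f 52 54 48
f 50 54 49
f 53 51 49
f 49 54 53
f 53 52 51
f 54 52 53



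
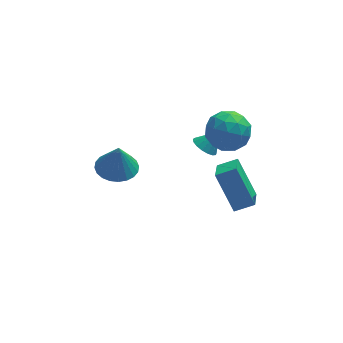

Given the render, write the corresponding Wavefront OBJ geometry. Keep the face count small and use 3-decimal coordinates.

v -2.496 0.725 1.358
v -1.807 1.35 1.353
v -2.404 0.635 2.782
v -2.098 1.565 1.386
v -2.449 1.652 1.414
v -2.807 1.598 1.433
v -3.118 1.411 1.441
v -3.334 1.12 1.437
v -3.423 0.768 1.42
v -3.37 0.41 1.394
v -3.184 0.1 1.363
v -2.894 -0.115 1.33
v -2.543 -0.202 1.302
v -2.185 -0.148 1.282
v -1.874 0.039 1.274
v -1.657 0.33 1.279
v -1.569 0.682 1.296
v -1.622 1.04 1.322
v 1.493 -0.626 2.226
v 1.207 -1.768 2.8
v 2.351 -0.66 2.584
v 2.065 -1.802 3.158
v 2.115 -1.578 0.642
v 1.829 -2.72 1.216
v 2.973 -1.612 1
v 2.687 -2.754 1.574
v 1.78 2.618 2.245
v 2.488 3.03 1.553
v 2.412 1.03 1.947
v 3.12 1.442 1.255
v 3.215 1.645 2.303
v 2.825 2.627 2.488
v 2.075 1.433 1.012
v 1.685 2.415 1.197
v 2.67 2.298 0.791
v 3.375 2.429 1.589
v 1.525 1.631 1.911
v 2.23 1.762 2.709
v 2.078 2.964 1.925
v 2.822 1.096 1.575
v 2.878 1.216 2.191
v 3.294 1.458 1.784
v 2.276 2.726 2.475
v 2.692 2.968 2.068
v 3.12 2.154 2.509
v 2.208 1.092 1.432
v 2.624 1.334 1.025
v 1.606 2.602 1.716
v 2.022 2.844 1.309
v 1.78 1.906 0.991
v 2.602 2.775 1.07
v 2.973 1.842 0.895
v 2.359 1.837 0.753
v 2.13 2.414 0.861
v 3.016 2.852 1.539
v 3.388 1.919 1.364
v 3.444 2.038 1.98
v 3.214 2.615 2.089
v 3.123 2.422 1.091
v 1.512 2.141 2.136
v 1.884 1.208 1.961
v 1.686 1.445 1.411
v 1.456 2.022 1.52
v 1.927 2.218 2.605
v 2.298 1.285 2.43
v 2.77 1.646 2.639
v 2.541 2.223 2.747
v 1.777 1.638 2.409
v 1.74 3.652 -0.948
v 2.066 4.072 -1.321
v 2.42 3.848 -0.132
v 1.85 4.247 -1.183
v 1.608 4.287 -0.991
v 1.397 4.18 -0.789
v 1.264 3.953 -0.623
v 1.24 3.656 -0.532
v 1.331 3.359 -0.536
v 1.516 3.128 -0.634
v 1.752 3.018 -0.804
v 1.985 3.052 -1.007
v 2.162 3.224 -1.197
v 2.243 3.494 -1.329
v 2.208 3.8 -1.374
f 2 1 4
f 2 4 3
f 4 1 5
f 4 5 3
f 5 1 6
f 5 6 3
f 6 1 7
f 6 7 3
f 7 1 8
f 7 8 3
f 8 1 9
f 8 9 3
f 9 1 10
f 9 10 3
f 10 1 11
f 10 11 3
f 11 1 12
f 11 12 3
f 12 1 13
f 12 13 3
f 13 1 14
f 13 14 3
f 14 1 15
f 14 15 3
f 15 1 16
f 15 16 3
f 16 1 17
f 16 17 3
f 17 1 18
f 17 18 3
f 18 1 2
f 18 2 3
f 20 22 19
f 23 20 19
f 19 22 21
f 21 23 19
f 20 26 22
f 24 20 23
f 24 26 20
f 22 26 21
f 25 23 21
f 21 26 25
f 25 24 23
f 26 24 25
f 27 64 43
f 64 38 67
f 43 67 32
f 64 67 43
f 27 43 39
f 43 32 44
f 39 44 28
f 43 44 39
f 27 39 48
f 39 28 49
f 48 49 34
f 39 49 48
f 27 48 60
f 48 34 63
f 60 63 37
f 48 63 60
f 27 60 64
f 60 37 68
f 64 68 38
f 60 68 64
f 28 44 55
f 44 32 58
f 55 58 36
f 44 58 55
f 32 67 45
f 67 38 66
f 45 66 31
f 67 66 45
f 38 68 65
f 68 37 61
f 65 61 29
f 68 61 65
f 37 63 62
f 63 34 50
f 62 50 33
f 63 50 62
f 34 49 54
f 49 28 51
f 54 51 35
f 49 51 54
f 30 56 42
f 56 36 57
f 42 57 31
f 56 57 42
f 30 42 40
f 42 31 41
f 40 41 29
f 42 41 40
f 30 40 47
f 40 29 46
f 47 46 33
f 40 46 47
f 30 47 52
f 47 33 53
f 52 53 35
f 47 53 52
f 30 52 56
f 52 35 59
f 56 59 36
f 52 59 56
f 31 57 45
f 57 36 58
f 45 58 32
f 57 58 45
f 29 41 65
f 41 31 66
f 65 66 38
f 41 66 65
f 33 46 62
f 46 29 61
f 62 61 37
f 46 61 62
f 35 53 54
f 53 33 50
f 54 50 34
f 53 50 54
f 36 59 55
f 59 35 51
f 55 51 28
f 59 51 55
f 70 69 72
f 70 72 71
f 72 69 73
f 72 73 71
f 73 69 74
f 73 74 71
f 74 69 75
f 74 75 71
f 75 69 76
f 75 76 71
f 76 69 77
f 76 77 71
f 77 69 78
f 77 78 71
f 78 69 79
f 78 79 71
f 79 69 80
f 79 80 71
f 80 69 81
f 80 81 71
f 81 69 82
f 81 82 71
f 82 69 83
f 82 83 71
f 83 69 70
f 83 70 71



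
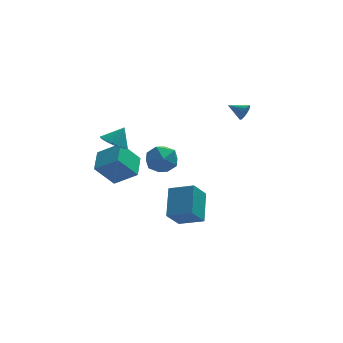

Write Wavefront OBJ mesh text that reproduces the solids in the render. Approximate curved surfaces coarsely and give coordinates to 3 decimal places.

v -5.186 0.45 0.949
v -3.879 -0.175 1.948
v -4.79 1.98 1.387
v -3.483 1.355 2.387
v -4.017 0.565 -0.507
v -2.71 -0.06 0.493
v -3.621 2.095 -0.068
v -2.314 1.47 0.931
v 4.31 3.218 3.191
v 4.608 3.349 3.718
v 3.41 3.902 3.529
v 4.699 3.561 3.531
v 4.7 3.694 3.266
v 4.612 3.718 2.984
v 4.455 3.628 2.749
v 4.265 3.443 2.615
v 4.085 3.207 2.613
v 3.956 2.974 2.744
v 3.909 2.796 2.977
v 3.953 2.715 3.259
v 4.079 2.749 3.525
v 4.258 2.891 3.715
v 4.449 3.107 3.785
v -4.042 0.193 3.206
v -3.328 0.427 2.693
v -3.378 0.467 4.254
v -3.514 0.756 2.724
v -3.79 0.987 2.839
v -4.111 1.081 3.018
v -4.419 1.021 3.229
v -4.662 0.818 3.436
v -4.798 0.507 3.604
v -4.803 0.142 3.702
v -4.677 -0.214 3.716
v -4.441 -0.5 3.641
v -4.136 -0.666 3.491
v -3.814 -0.684 3.291
v -3.533 -0.55 3.078
v -3.339 -0.287 2.886
v -3.267 0.058 2.75
v 0.214 -1.627 -2.128
v 0.643 0.11 -0.901
v -1.173 -0.886 -2.692
v -0.743 0.851 -1.465
v 1.063 -0.971 -3.355
v 1.493 0.766 -2.128
v -0.323 -0.23 -3.919
v 0.106 1.507 -2.692
v -1.99 0.462 0.662
v -1.183 1.243 0.83
v -1.277 -0.563 2.01
v -0.47 0.218 2.178
v -1.549 0.45 2.446
v -1.989 1.083 1.613
v -0.471 -0.403 1.227
v -0.911 0.23 0.394
v -0.244 0.708 1.179
v -0.91 1.236 1.932
v -1.55 -0.556 0.908
v -2.216 -0.028 1.661
f 2 4 1
f 5 2 1
f 1 4 3
f 3 5 1
f 2 8 4
f 6 2 5
f 6 8 2
f 4 8 3
f 7 5 3
f 3 8 7
f 7 6 5
f 8 6 7
f 10 9 12
f 10 12 11
f 12 9 13
f 12 13 11
f 13 9 14
f 13 14 11
f 14 9 15
f 14 15 11
f 15 9 16
f 15 16 11
f 16 9 17
f 16 17 11
f 17 9 18
f 17 18 11
f 18 9 19
f 18 19 11
f 19 9 20
f 19 20 11
f 20 9 21
f 20 21 11
f 21 9 22
f 21 22 11
f 22 9 23
f 22 23 11
f 23 9 10
f 23 10 11
f 25 24 27
f 25 27 26
f 27 24 28
f 27 28 26
f 28 24 29
f 28 29 26
f 29 24 30
f 29 30 26
f 30 24 31
f 30 31 26
f 31 24 32
f 31 32 26
f 32 24 33
f 32 33 26
f 33 24 34
f 33 34 26
f 34 24 35
f 34 35 26
f 35 24 36
f 35 36 26
f 36 24 37
f 36 37 26
f 37 24 38
f 37 38 26
f 38 24 39
f 38 39 26
f 39 24 40
f 39 40 26
f 40 24 25
f 40 25 26
f 42 44 41
f 45 42 41
f 41 44 43
f 43 45 41
f 42 48 44
f 46 42 45
f 46 48 42
f 44 48 43
f 47 45 43
f 43 48 47
f 47 46 45
f 48 46 47
f 49 60 54
f 49 54 50
f 49 50 56
f 49 56 59
f 49 59 60
f 50 54 58
f 54 60 53
f 60 59 51
f 59 56 55
f 56 50 57
f 52 58 53
f 52 53 51
f 52 51 55
f 52 55 57
f 52 57 58
f 53 58 54
f 51 53 60
f 55 51 59
f 57 55 56
f 58 57 50



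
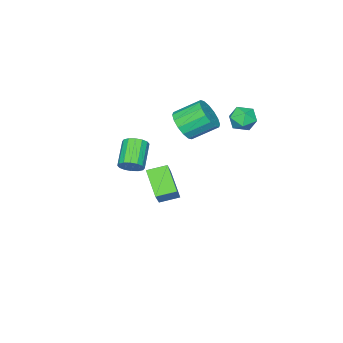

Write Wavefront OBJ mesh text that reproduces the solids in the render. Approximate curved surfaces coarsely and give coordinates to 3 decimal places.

v 4.471 0.005 0.644
v 4.872 -0.059 1.099
v 3.85 -0.689 1.911
v 3.449 -0.625 1.456
v 4.737 0.223 1.148
v 3.715 -0.408 1.96
v 4.531 0.446 1.061
v 3.509 -0.185 1.874
v 4.309 0.551 0.863
v 3.287 -0.08 1.676
v 4.13 0.51 0.606
v 3.108 -0.121 1.419
v 4.043 0.333 0.359
v 3.02 -0.297 1.172
v 4.07 0.069 0.189
v 3.048 -0.561 1.001
v 4.205 -0.212 0.14
v 3.183 -0.843 0.952
v 4.411 -0.435 0.226
v 3.389 -1.066 1.039
v 4.633 -0.54 0.424
v 3.611 -1.171 1.237
v 4.812 -0.499 0.681
v 3.79 -1.13 1.494
v 4.9 -0.323 0.928
v 3.877 -0.953 1.741
v -1.207 -1.892 -0.209
v -0.545 -1.283 -0.211
v -1.411 -0.338 0.606
v -2.073 -0.948 0.609
v -0.798 -1.187 -0.59
v -1.664 -0.243 0.227
v -1.161 -1.28 -0.867
v -2.027 -0.336 -0.05
v -1.536 -1.538 -0.967
v -2.402 -0.593 -0.15
v -1.823 -1.89 -0.864
v -2.689 -0.945 -0.047
v -1.945 -2.243 -0.586
v -2.811 -1.298 0.232
v -1.869 -2.502 -0.206
v -2.735 -1.557 0.611
v -1.616 -2.597 0.173
v -2.482 -1.653 0.99
v -1.253 -2.504 0.45
v -2.119 -1.56 1.267
v -0.878 -2.247 0.55
v -1.744 -1.302 1.367
v -0.591 -1.895 0.447
v -1.457 -0.95 1.264
v -0.469 -1.542 0.168
v -1.335 -0.597 0.986
v -1.309 2.473 1.897
v -0.937 2.088 2.432
v -1.403 1.452 1.228
v -1.031 1.067 1.763
v -1.731 1.323 1.898
v -1.672 1.955 2.312
v -0.668 1.585 1.348
v -0.609 2.217 1.762
v -0.541 1.539 2.093
v -1.197 1.377 2.433
v -1.143 2.163 1.227
v -1.799 2.001 1.567
v -1.049 -2.494 -3.633
v 0.169 -1.633 -2.169
v -0.506 -1.429 -4.712
v 0.712 -0.568 -3.248
v -0.272 -3.152 -3.892
v 0.946 -2.291 -2.428
v 0.271 -2.087 -4.971
v 1.489 -1.226 -3.507
f 2 1 5
f 2 5 3
f 3 5 6
f 3 6 4
f 5 1 7
f 5 7 6
f 6 7 8
f 6 8 4
f 7 1 9
f 7 9 8
f 8 9 10
f 8 10 4
f 9 1 11
f 9 11 10
f 10 11 12
f 10 12 4
f 11 1 13
f 11 13 12
f 12 13 14
f 12 14 4
f 13 1 15
f 13 15 14
f 14 15 16
f 14 16 4
f 15 1 17
f 15 17 16
f 16 17 18
f 16 18 4
f 17 1 19
f 17 19 18
f 18 19 20
f 18 20 4
f 19 1 21
f 19 21 20
f 20 21 22
f 20 22 4
f 21 1 23
f 21 23 22
f 22 23 24
f 22 24 4
f 23 1 25
f 23 25 24
f 24 25 26
f 24 26 4
f 25 1 2
f 25 2 26
f 26 2 3
f 26 3 4
f 28 27 31
f 28 31 29
f 29 31 32
f 29 32 30
f 31 27 33
f 31 33 32
f 32 33 34
f 32 34 30
f 33 27 35
f 33 35 34
f 34 35 36
f 34 36 30
f 35 27 37
f 35 37 36
f 36 37 38
f 36 38 30
f 37 27 39
f 37 39 38
f 38 39 40
f 38 40 30
f 39 27 41
f 39 41 40
f 40 41 42
f 40 42 30
f 41 27 43
f 41 43 42
f 42 43 44
f 42 44 30
f 43 27 45
f 43 45 44
f 44 45 46
f 44 46 30
f 45 27 47
f 45 47 46
f 46 47 48
f 46 48 30
f 47 27 49
f 47 49 48
f 48 49 50
f 48 50 30
f 49 27 51
f 49 51 50
f 50 51 52
f 50 52 30
f 51 27 28
f 51 28 52
f 52 28 29
f 52 29 30
f 53 64 58
f 53 58 54
f 53 54 60
f 53 60 63
f 53 63 64
f 54 58 62
f 58 64 57
f 64 63 55
f 63 60 59
f 60 54 61
f 56 62 57
f 56 57 55
f 56 55 59
f 56 59 61
f 56 61 62
f 57 62 58
f 55 57 64
f 59 55 63
f 61 59 60
f 62 61 54
f 66 68 65
f 69 66 65
f 65 68 67
f 67 69 65
f 66 72 68
f 70 66 69
f 70 72 66
f 68 72 67
f 71 69 67
f 67 72 71
f 71 70 69
f 72 70 71



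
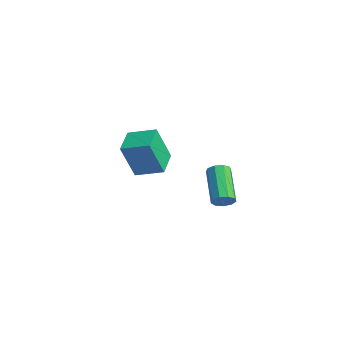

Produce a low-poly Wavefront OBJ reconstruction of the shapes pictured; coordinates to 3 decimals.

v -5.138 1.149 2.06
v -4.92 0.31 4.05
v -4.214 2.329 2.457
v -3.996 1.49 4.446
v -3.824 0.29 1.554
v -3.606 -0.549 3.543
v -2.9 1.47 1.95
v -2.682 0.631 3.94
v 2.504 2.386 1.99
v 2.896 2.456 2.438
v 1.269 2.864 3.799
v 0.876 2.794 3.35
v 2.83 2.816 2.252
v 1.203 3.224 3.612
v 2.612 2.975 1.943
v 0.984 3.382 3.303
v 2.342 2.858 1.656
v 0.715 3.265 3.016
v 2.149 2.52 1.525
v 0.521 2.928 2.886
v 2.121 2.12 1.612
v 0.494 2.528 2.972
v 2.272 1.845 1.875
v 0.645 2.252 3.236
v 2.532 1.822 2.193
v 0.905 2.23 3.553
v 2.778 2.064 2.415
v 1.151 2.471 3.775
f 2 4 1
f 5 2 1
f 1 4 3
f 3 5 1
f 2 8 4
f 6 2 5
f 6 8 2
f 4 8 3
f 7 5 3
f 3 8 7
f 7 6 5
f 8 6 7
f 10 9 13
f 10 13 11
f 11 13 14
f 11 14 12
f 13 9 15
f 13 15 14
f 14 15 16
f 14 16 12
f 15 9 17
f 15 17 16
f 16 17 18
f 16 18 12
f 17 9 19
f 17 19 18
f 18 19 20
f 18 20 12
f 19 9 21
f 19 21 20
f 20 21 22
f 20 22 12
f 21 9 23
f 21 23 22
f 22 23 24
f 22 24 12
f 23 9 25
f 23 25 24
f 24 25 26
f 24 26 12
f 25 9 27
f 25 27 26
f 26 27 28
f 26 28 12
f 27 9 10
f 27 10 28
f 28 10 11
f 28 11 12



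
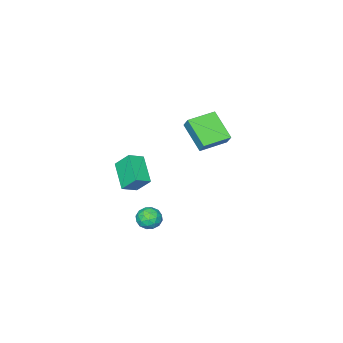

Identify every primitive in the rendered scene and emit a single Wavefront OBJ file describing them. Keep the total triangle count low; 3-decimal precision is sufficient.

v -4.626 -0.877 -0.247
v -4.932 -2.566 1.031
v -4.419 -0.317 0.542
v -4.725 -2.006 1.821
v -2.855 -1.314 -0.401
v -3.161 -3.003 0.878
v -2.648 -0.754 0.389
v -2.954 -2.443 1.667
v 0.931 -3.147 -0.777
v 0.609 -2.311 0.246
v 1.743 -1.657 -1.738
v 1.421 -0.821 -0.715
v 1.879 -3.359 -0.305
v 1.557 -2.523 0.718
v 2.691 -1.869 -1.266
v 2.369 -1.033 -0.243
v 3.624 2.097 -0.609
v 4.114 2.409 -1.143
v 3.586 1.011 -1.277
v 4.076 1.323 -1.811
v 4.338 1.154 -1.087
v 4.362 1.825 -0.674
v 3.338 1.595 -1.746
v 3.362 2.266 -1.333
v 3.937 2.098 -1.846
v 4.555 1.826 -1.438
v 3.145 1.594 -0.982
v 3.763 1.322 -0.574
v 3.873 2.348 -0.817
v 3.827 1.072 -1.603
v 3.982 0.972 -1.177
v 4.269 1.156 -1.491
v 4.018 2.005 -0.541
v 4.306 2.188 -0.855
v 4.438 1.451 -0.823
v 3.394 1.232 -1.565
v 3.682 1.415 -1.879
v 3.431 2.264 -0.929
v 3.718 2.448 -1.243
v 3.262 1.969 -1.597
v 4.056 2.349 -1.544
v 4.034 1.711 -1.937
v 3.6 1.871 -1.899
v 3.614 2.265 -1.656
v 4.419 2.189 -1.305
v 4.397 1.551 -1.698
v 4.551 1.451 -1.272
v 4.565 1.846 -1.029
v 4.315 2.006 -1.718
v 3.303 1.869 -0.722
v 3.281 1.231 -1.115
v 3.135 1.574 -1.391
v 3.149 1.969 -1.148
v 3.666 1.709 -0.483
v 3.644 1.071 -0.876
v 4.086 1.155 -0.764
v 4.1 1.549 -0.521
v 3.385 1.414 -0.702
f 2 4 1
f 5 2 1
f 1 4 3
f 3 5 1
f 2 8 4
f 6 2 5
f 6 8 2
f 4 8 3
f 7 5 3
f 3 8 7
f 7 6 5
f 8 6 7
f 10 12 9
f 13 10 9
f 9 12 11
f 11 13 9
f 10 16 12
f 14 10 13
f 14 16 10
f 12 16 11
f 15 13 11
f 11 16 15
f 15 14 13
f 16 14 15
f 17 54 33
f 54 28 57
f 33 57 22
f 54 57 33
f 17 33 29
f 33 22 34
f 29 34 18
f 33 34 29
f 17 29 38
f 29 18 39
f 38 39 24
f 29 39 38
f 17 38 50
f 38 24 53
f 50 53 27
f 38 53 50
f 17 50 54
f 50 27 58
f 54 58 28
f 50 58 54
f 18 34 45
f 34 22 48
f 45 48 26
f 34 48 45
f 22 57 35
f 57 28 56
f 35 56 21
f 57 56 35
f 28 58 55
f 58 27 51
f 55 51 19
f 58 51 55
f 27 53 52
f 53 24 40
f 52 40 23
f 53 40 52
f 24 39 44
f 39 18 41
f 44 41 25
f 39 41 44
f 20 46 32
f 46 26 47
f 32 47 21
f 46 47 32
f 20 32 30
f 32 21 31
f 30 31 19
f 32 31 30
f 20 30 37
f 30 19 36
f 37 36 23
f 30 36 37
f 20 37 42
f 37 23 43
f 42 43 25
f 37 43 42
f 20 42 46
f 42 25 49
f 46 49 26
f 42 49 46
f 21 47 35
f 47 26 48
f 35 48 22
f 47 48 35
f 19 31 55
f 31 21 56
f 55 56 28
f 31 56 55
f 23 36 52
f 36 19 51
f 52 51 27
f 36 51 52
f 25 43 44
f 43 23 40
f 44 40 24
f 43 40 44
f 26 49 45
f 49 25 41
f 45 41 18
f 49 41 45



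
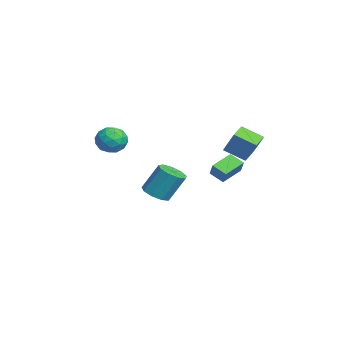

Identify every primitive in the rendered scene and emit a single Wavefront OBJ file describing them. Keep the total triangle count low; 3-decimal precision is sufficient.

v -2.88 -0.084 -3.566
v -2.04 0.12 -3.73
v -1.94 1.028 -2.098
v -2.78 0.824 -1.934
v -2.402 0.549 -3.947
v -2.302 1.457 -2.315
v -2.988 0.682 -3.985
v -2.888 1.59 -2.353
v -3.523 0.457 -3.827
v -3.424 1.364 -2.195
v -3.757 -0.022 -3.547
v -3.658 0.886 -1.915
v -3.581 -0.529 -3.276
v -3.482 0.378 -1.644
v -3.077 -0.828 -3.14
v -2.977 0.079 -1.508
v -2.48 -0.779 -3.204
v -2.381 0.129 -1.572
v -2.07 -0.405 -3.437
v -1.971 0.503 -1.805
v 1.468 2.91 1.018
v 0.655 3.433 1.311
v 1.94 3.995 0.389
v 1.126 4.518 0.681
v 2.214 3.342 2.319
v 1.4 3.865 2.611
v 2.685 4.427 1.689
v 1.872 4.95 1.982
v 2.876 2.934 0.664
v 3.41 2.988 1.386
v 3.399 3.526 0.233
v 3.933 3.58 0.955
v 3.627 1.92 0.185
v 4.161 1.974 0.907
v 4.15 2.512 -0.246
v 4.684 2.566 0.476
v 2.453 -2.077 2.122
v 3.206 -2.549 2.218
v 1.674 -3.271 2.362
v 2.427 -3.743 2.458
v 2.198 -3.136 3.073
v 2.68 -2.398 2.924
v 2.2 -3.422 1.656
v 2.682 -2.684 1.507
v 3.05 -3.38 1.93
v 3.048 -3.203 2.806
v 1.832 -2.617 1.774
v 1.83 -2.44 2.65
v 2.898 -2.208 2.149
v 1.982 -3.612 2.431
v 1.848 -3.255 2.793
v 2.29 -3.532 2.849
v 2.589 -2.119 2.564
v 3.031 -2.397 2.621
v 2.439 -2.742 3.123
v 1.849 -3.423 1.959
v 2.291 -3.701 2.016
v 2.59 -2.288 1.731
v 3.032 -2.565 1.787
v 2.441 -3.078 1.457
v 3.249 -2.974 2.036
v 2.79 -3.676 2.177
v 2.657 -3.488 1.705
v 2.94 -3.054 1.618
v 3.248 -2.87 2.551
v 2.79 -3.572 2.692
v 2.656 -3.215 3.054
v 2.939 -2.781 2.966
v 3.156 -3.359 2.382
v 2.09 -2.248 1.888
v 1.632 -2.95 2.029
v 1.941 -3.039 1.614
v 2.224 -2.605 1.526
v 2.09 -2.144 2.403
v 1.631 -2.846 2.544
v 1.94 -2.766 2.962
v 2.223 -2.332 2.875
v 1.724 -2.461 2.198
f 2 1 5
f 2 5 3
f 3 5 6
f 3 6 4
f 5 1 7
f 5 7 6
f 6 7 8
f 6 8 4
f 7 1 9
f 7 9 8
f 8 9 10
f 8 10 4
f 9 1 11
f 9 11 10
f 10 11 12
f 10 12 4
f 11 1 13
f 11 13 12
f 12 13 14
f 12 14 4
f 13 1 15
f 13 15 14
f 14 15 16
f 14 16 4
f 15 1 17
f 15 17 16
f 16 17 18
f 16 18 4
f 17 1 19
f 17 19 18
f 18 19 20
f 18 20 4
f 19 1 2
f 19 2 20
f 20 2 3
f 20 3 4
f 22 24 21
f 25 22 21
f 21 24 23
f 23 25 21
f 22 28 24
f 26 22 25
f 26 28 22
f 24 28 23
f 27 25 23
f 23 28 27
f 27 26 25
f 28 26 27
f 30 32 29
f 33 30 29
f 29 32 31
f 31 33 29
f 30 36 32
f 34 30 33
f 34 36 30
f 32 36 31
f 35 33 31
f 31 36 35
f 35 34 33
f 36 34 35
f 37 74 53
f 74 48 77
f 53 77 42
f 74 77 53
f 37 53 49
f 53 42 54
f 49 54 38
f 53 54 49
f 37 49 58
f 49 38 59
f 58 59 44
f 49 59 58
f 37 58 70
f 58 44 73
f 70 73 47
f 58 73 70
f 37 70 74
f 70 47 78
f 74 78 48
f 70 78 74
f 38 54 65
f 54 42 68
f 65 68 46
f 54 68 65
f 42 77 55
f 77 48 76
f 55 76 41
f 77 76 55
f 48 78 75
f 78 47 71
f 75 71 39
f 78 71 75
f 47 73 72
f 73 44 60
f 72 60 43
f 73 60 72
f 44 59 64
f 59 38 61
f 64 61 45
f 59 61 64
f 40 66 52
f 66 46 67
f 52 67 41
f 66 67 52
f 40 52 50
f 52 41 51
f 50 51 39
f 52 51 50
f 40 50 57
f 50 39 56
f 57 56 43
f 50 56 57
f 40 57 62
f 57 43 63
f 62 63 45
f 57 63 62
f 40 62 66
f 62 45 69
f 66 69 46
f 62 69 66
f 41 67 55
f 67 46 68
f 55 68 42
f 67 68 55
f 39 51 75
f 51 41 76
f 75 76 48
f 51 76 75
f 43 56 72
f 56 39 71
f 72 71 47
f 56 71 72
f 45 63 64
f 63 43 60
f 64 60 44
f 63 60 64
f 46 69 65
f 69 45 61
f 65 61 38
f 69 61 65



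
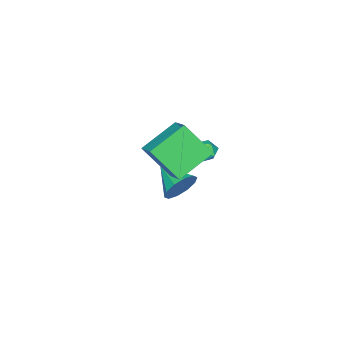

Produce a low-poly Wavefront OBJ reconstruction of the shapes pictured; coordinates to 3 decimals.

v -3.2 1.709 0.163
v -2.762 1.596 0.66
v -2.678 0.984 -0.46
v -2.24 0.871 0.037
v -2.879 0.67 0.1
v -3.201 1.118 0.485
v -2.239 1.462 -0.285
v -2.561 1.91 0.1
v -2.167 1.444 0.384
v -2.563 0.954 0.622
v -2.877 1.626 -0.422
v -3.273 1.136 -0.184
v -2.341 0.142 -2.891
v -1.646 0.239 -2.193
v -2.739 -1.342 -2.289
v -2.169 0.469 -1.972
v -2.758 0.573 -2.103
v -3.187 0.513 -2.535
v -3.294 0.311 -3.102
v -3.036 0.045 -3.589
v -2.513 -0.185 -3.81
v -1.925 -0.289 -3.679
v -1.495 -0.229 -3.247
v -1.389 -0.027 -2.68
v -0.62 1.02 3.334
v 0.072 2.002 3.993
v -1.008 2.358 1.749
v -0.316 3.339 2.409
v 1.176 0.401 2.371
v 1.868 1.382 3.031
v 0.788 1.738 0.787
v 1.48 2.72 1.446
f 1 12 6
f 1 6 2
f 1 2 8
f 1 8 11
f 1 11 12
f 2 6 10
f 6 12 5
f 12 11 3
f 11 8 7
f 8 2 9
f 4 10 5
f 4 5 3
f 4 3 7
f 4 7 9
f 4 9 10
f 5 10 6
f 3 5 12
f 7 3 11
f 9 7 8
f 10 9 2
f 14 13 16
f 14 16 15
f 16 13 17
f 16 17 15
f 17 13 18
f 17 18 15
f 18 13 19
f 18 19 15
f 19 13 20
f 19 20 15
f 20 13 21
f 20 21 15
f 21 13 22
f 21 22 15
f 22 13 23
f 22 23 15
f 23 13 24
f 23 24 15
f 24 13 14
f 24 14 15
f 26 28 25
f 29 26 25
f 25 28 27
f 27 29 25
f 26 32 28
f 30 26 29
f 30 32 26
f 28 32 27
f 31 29 27
f 27 32 31
f 31 30 29
f 32 30 31



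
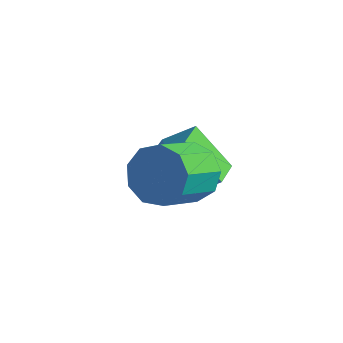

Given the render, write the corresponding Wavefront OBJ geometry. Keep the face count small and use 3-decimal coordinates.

v -1.476 -0.917 -0.687
v -2.56 -1.237 0.701
v -1.864 0.011 -0.775
v -2.949 -0.309 0.612
v -0.591 -0.471 0.108
v -1.676 -0.791 1.495
v -0.98 0.457 0.019
v -2.064 0.137 1.407
v -0.236 -2.246 1.88
v 0.171 -1.803 2.653
v 0.224 -3.21 3.433
v -0.184 -3.654 2.66
v -0.497 -1.796 2.711
v -0.444 -3.203 3.49
v -1.043 -2 2.379
v -0.99 -3.407 3.159
v -1.212 -2.319 1.815
v -1.159 -3.727 2.594
v -0.924 -2.604 1.28
v -0.871 -4.012 2.06
v -0.315 -2.722 1.027
v -0.262 -4.129 1.807
v 0.331 -2.617 1.173
v 0.384 -4.024 1.952
v 0.712 -2.338 1.649
v 0.764 -3.746 2.429
v 0.648 -2.017 2.234
v 0.701 -3.424 3.014
f 2 4 1
f 5 2 1
f 1 4 3
f 3 5 1
f 2 8 4
f 6 2 5
f 6 8 2
f 4 8 3
f 7 5 3
f 3 8 7
f 7 6 5
f 8 6 7
f 10 9 13
f 10 13 11
f 11 13 14
f 11 14 12
f 13 9 15
f 13 15 14
f 14 15 16
f 14 16 12
f 15 9 17
f 15 17 16
f 16 17 18
f 16 18 12
f 17 9 19
f 17 19 18
f 18 19 20
f 18 20 12
f 19 9 21
f 19 21 20
f 20 21 22
f 20 22 12
f 21 9 23
f 21 23 22
f 22 23 24
f 22 24 12
f 23 9 25
f 23 25 24
f 24 25 26
f 24 26 12
f 25 9 27
f 25 27 26
f 26 27 28
f 26 28 12
f 27 9 10
f 27 10 28
f 28 10 11
f 28 11 12



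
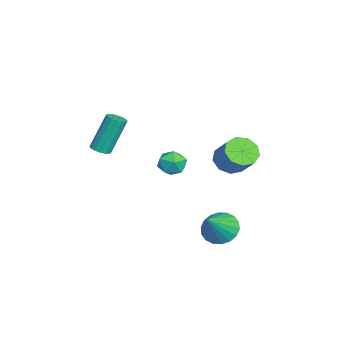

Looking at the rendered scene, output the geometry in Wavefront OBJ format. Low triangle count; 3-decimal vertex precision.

v 0.384 1.676 -2.235
v 0.985 1.36 -2.928
v 1.596 1.064 -0.905
v 1.118 1.765 -2.863
v 1.106 2.153 -2.673
v 0.951 2.446 -2.397
v 0.684 2.587 -2.088
v 0.358 2.548 -1.809
v 0.036 2.335 -1.614
v -0.216 1.993 -1.541
v -0.35 1.587 -1.607
v -0.338 1.2 -1.796
v -0.183 0.906 -2.072
v 0.084 0.766 -2.381
v 0.411 0.805 -2.66
v 0.732 1.017 -2.855
v -2.076 0.048 1.003
v -1.64 -0.208 0.357
v -2.68 -1.132 1.063
v -2.244 -1.388 0.417
v -1.873 -1.257 1.137
v -1.5 -0.527 1.1
v -2.82 -0.813 0.32
v -2.447 -0.083 0.283
v -2.1 -0.74 -0.065
v -1.514 -1.014 0.44
v -2.806 -0.326 0.98
v -2.22 -0.6 1.485
v -3.234 2.091 0.41
v -2.544 1.564 0.106
v -1.617 2.141 1.206
v -2.306 2.669 1.51
v -2.538 2.119 -0.191
v -1.611 2.696 0.909
v -2.857 2.661 -0.207
v -1.93 3.238 0.893
v -3.352 2.936 0.066
v -2.425 3.514 1.166
v -3.792 2.816 0.5
v -2.865 3.394 1.6
v -3.971 2.357 0.892
v -3.044 2.935 1.992
v -3.804 1.774 1.058
v -2.877 2.351 2.158
v -3.371 1.339 0.921
v -2.444 1.916 2.021
v -2.873 1.256 0.545
v -1.946 1.833 1.645
v 0.068 -3.91 2.797
v 0.333 -3.467 2.676
v -0.063 -2.707 4.582
v -0.328 -3.15 4.703
v 0.074 -3.417 2.602
v -0.322 -2.657 4.508
v -0.187 -3.499 2.58
v -0.583 -2.739 4.486
v -0.38 -3.691 2.617
v -0.776 -2.931 4.523
v -0.452 -3.942 2.701
v -0.848 -3.182 4.608
v -0.385 -4.184 2.812
v -0.782 -3.424 4.718
v -0.197 -4.353 2.918
v -0.593 -3.593 4.824
v 0.062 -4.403 2.992
v -0.334 -3.643 4.898
v 0.323 -4.321 3.014
v -0.073 -3.561 4.92
v 0.516 -4.129 2.977
v 0.12 -3.369 4.883
v 0.588 -3.878 2.892
v 0.192 -3.118 4.799
v 0.522 -3.636 2.782
v 0.125 -2.876 4.688
f 2 1 4
f 2 4 3
f 4 1 5
f 4 5 3
f 5 1 6
f 5 6 3
f 6 1 7
f 6 7 3
f 7 1 8
f 7 8 3
f 8 1 9
f 8 9 3
f 9 1 10
f 9 10 3
f 10 1 11
f 10 11 3
f 11 1 12
f 11 12 3
f 12 1 13
f 12 13 3
f 13 1 14
f 13 14 3
f 14 1 15
f 14 15 3
f 15 1 16
f 15 16 3
f 16 1 2
f 16 2 3
f 17 28 22
f 17 22 18
f 17 18 24
f 17 24 27
f 17 27 28
f 18 22 26
f 22 28 21
f 28 27 19
f 27 24 23
f 24 18 25
f 20 26 21
f 20 21 19
f 20 19 23
f 20 23 25
f 20 25 26
f 21 26 22
f 19 21 28
f 23 19 27
f 25 23 24
f 26 25 18
f 30 29 33
f 30 33 31
f 31 33 34
f 31 34 32
f 33 29 35
f 33 35 34
f 34 35 36
f 34 36 32
f 35 29 37
f 35 37 36
f 36 37 38
f 36 38 32
f 37 29 39
f 37 39 38
f 38 39 40
f 38 40 32
f 39 29 41
f 39 41 40
f 40 41 42
f 40 42 32
f 41 29 43
f 41 43 42
f 42 43 44
f 42 44 32
f 43 29 45
f 43 45 44
f 44 45 46
f 44 46 32
f 45 29 47
f 45 47 46
f 46 47 48
f 46 48 32
f 47 29 30
f 47 30 48
f 48 30 31
f 48 31 32
f 50 49 53
f 50 53 51
f 51 53 54
f 51 54 52
f 53 49 55
f 53 55 54
f 54 55 56
f 54 56 52
f 55 49 57
f 55 57 56
f 56 57 58
f 56 58 52
f 57 49 59
f 57 59 58
f 58 59 60
f 58 60 52
f 59 49 61
f 59 61 60
f 60 61 62
f 60 62 52
f 61 49 63
f 61 63 62
f 62 63 64
f 62 64 52
f 63 49 65
f 63 65 64
f 64 65 66
f 64 66 52
f 65 49 67
f 65 67 66
f 66 67 68
f 66 68 52
f 67 49 69
f 67 69 68
f 68 69 70
f 68 70 52
f 69 49 71
f 69 71 70
f 70 71 72
f 70 72 52
f 71 49 73
f 71 73 72
f 72 73 74
f 72 74 52
f 73 49 50
f 73 50 74
f 74 50 51
f 74 51 52



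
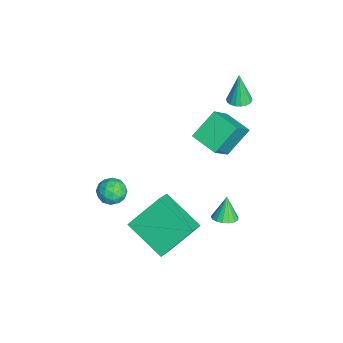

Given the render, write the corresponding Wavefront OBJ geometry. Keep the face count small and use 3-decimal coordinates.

v 2.872 -2.397 -1.283
v 3.781 -2.769 -0.594
v 2.398 -1.009 0.091
v 3.307 -1.381 0.78
v 4.193 -0.979 -2.26
v 5.102 -1.351 -1.571
v 3.719 0.409 -0.886
v 4.628 0.037 -0.197
v 2.176 -2.89 0.176
v 2.734 -2.807 0.633
v 2.226 -4.053 0.327
v 2.784 -3.97 0.784
v 2.121 -3.747 0.976
v 2.09 -3.028 0.883
v 2.87 -3.832 0.077
v 2.839 -3.113 -0.016
v 3.163 -3.389 0.572
v 2.699 -3.337 1.127
v 2.261 -3.523 -0.167
v 1.797 -3.471 0.388
v 2.451 -2.746 0.391
v 2.509 -4.114 0.569
v 2.12 -3.983 0.682
v 2.447 -3.934 0.95
v 2.072 -2.877 0.538
v 2.4 -2.828 0.807
v 2.039 -3.38 1.009
v 2.56 -4.032 0.153
v 2.888 -3.983 0.422
v 2.513 -2.926 0.01
v 2.84 -2.877 0.278
v 2.921 -3.48 -0.049
v 3.03 -3.04 0.624
v 3.06 -3.723 0.712
v 3.111 -3.642 0.297
v 3.092 -3.219 0.242
v 2.758 -3.009 0.951
v 2.788 -3.693 1.039
v 2.398 -3.562 1.152
v 2.38 -3.139 1.098
v 3.01 -3.351 0.914
v 2.172 -3.167 -0.079
v 2.202 -3.851 0.009
v 2.58 -3.721 -0.138
v 2.562 -3.298 -0.192
v 1.9 -3.137 0.248
v 1.93 -3.82 0.336
v 1.868 -3.641 0.718
v 1.849 -3.218 0.663
v 1.95 -3.509 0.046
v 4.049 1.438 0.086
v 4.47 1.845 0.218
v 3.611 1.542 1.154
v 4.253 2.001 0.114
v 3.989 2.029 0.003
v 3.74 1.921 -0.089
v 3.561 1.702 -0.141
v 3.494 1.423 -0.141
v 3.554 1.147 -0.089
v 3.728 0.938 0.003
v 3.975 0.843 0.113
v 4.24 0.884 0.218
v 4.46 1.052 0.292
v 4.587 1.309 0.319
v 4.59 1.595 0.292
v -1.714 2.38 2.688
v -1.217 2.69 2.764
v -1.946 2.36 4.292
v -1.4 2.877 2.74
v -1.645 2.966 2.706
v -1.903 2.938 2.668
v -2.124 2.8 2.634
v -2.264 2.579 2.611
v -2.294 2.318 2.603
v -2.21 2.07 2.613
v -2.027 1.883 2.637
v -1.782 1.794 2.671
v -1.524 1.822 2.709
v -1.303 1.96 2.743
v -1.163 2.181 2.766
v -1.133 2.442 2.774
v -1.311 1.816 2.037
v -0.235 1.166 3.381
v -0.376 2.777 1.754
v 0.7 2.127 3.098
v -0.6 0.813 0.982
v 0.476 0.163 2.326
v 0.335 1.774 0.699
v 1.411 1.124 2.043
f 2 4 1
f 5 2 1
f 1 4 3
f 3 5 1
f 2 8 4
f 6 2 5
f 6 8 2
f 4 8 3
f 7 5 3
f 3 8 7
f 7 6 5
f 8 6 7
f 9 46 25
f 46 20 49
f 25 49 14
f 46 49 25
f 9 25 21
f 25 14 26
f 21 26 10
f 25 26 21
f 9 21 30
f 21 10 31
f 30 31 16
f 21 31 30
f 9 30 42
f 30 16 45
f 42 45 19
f 30 45 42
f 9 42 46
f 42 19 50
f 46 50 20
f 42 50 46
f 10 26 37
f 26 14 40
f 37 40 18
f 26 40 37
f 14 49 27
f 49 20 48
f 27 48 13
f 49 48 27
f 20 50 47
f 50 19 43
f 47 43 11
f 50 43 47
f 19 45 44
f 45 16 32
f 44 32 15
f 45 32 44
f 16 31 36
f 31 10 33
f 36 33 17
f 31 33 36
f 12 38 24
f 38 18 39
f 24 39 13
f 38 39 24
f 12 24 22
f 24 13 23
f 22 23 11
f 24 23 22
f 12 22 29
f 22 11 28
f 29 28 15
f 22 28 29
f 12 29 34
f 29 15 35
f 34 35 17
f 29 35 34
f 12 34 38
f 34 17 41
f 38 41 18
f 34 41 38
f 13 39 27
f 39 18 40
f 27 40 14
f 39 40 27
f 11 23 47
f 23 13 48
f 47 48 20
f 23 48 47
f 15 28 44
f 28 11 43
f 44 43 19
f 28 43 44
f 17 35 36
f 35 15 32
f 36 32 16
f 35 32 36
f 18 41 37
f 41 17 33
f 37 33 10
f 41 33 37
f 52 51 54
f 52 54 53
f 54 51 55
f 54 55 53
f 55 51 56
f 55 56 53
f 56 51 57
f 56 57 53
f 57 51 58
f 57 58 53
f 58 51 59
f 58 59 53
f 59 51 60
f 59 60 53
f 60 51 61
f 60 61 53
f 61 51 62
f 61 62 53
f 62 51 63
f 62 63 53
f 63 51 64
f 63 64 53
f 64 51 65
f 64 65 53
f 65 51 52
f 65 52 53
f 67 66 69
f 67 69 68
f 69 66 70
f 69 70 68
f 70 66 71
f 70 71 68
f 71 66 72
f 71 72 68
f 72 66 73
f 72 73 68
f 73 66 74
f 73 74 68
f 74 66 75
f 74 75 68
f 75 66 76
f 75 76 68
f 76 66 77
f 76 77 68
f 77 66 78
f 77 78 68
f 78 66 79
f 78 79 68
f 79 66 80
f 79 80 68
f 80 66 81
f 80 81 68
f 81 66 67
f 81 67 68
f 83 85 82
f 86 83 82
f 82 85 84
f 84 86 82
f 83 89 85
f 87 83 86
f 87 89 83
f 85 89 84
f 88 86 84
f 84 89 88
f 88 87 86
f 89 87 88

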